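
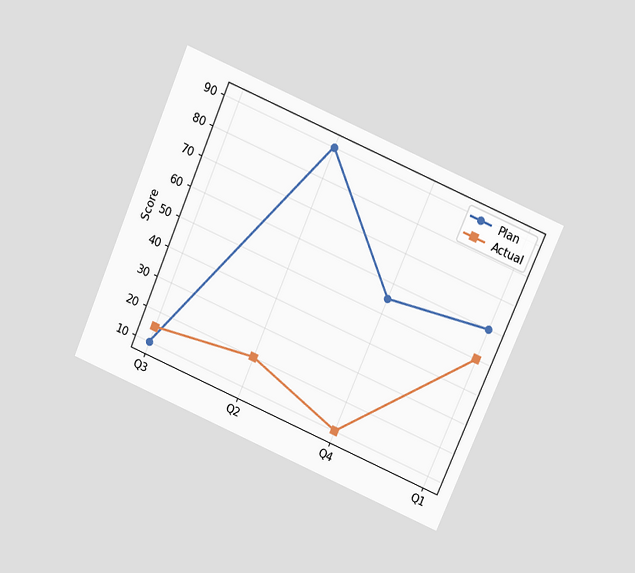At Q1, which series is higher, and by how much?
The chart is tilted about 23° clockwise and viewed slightly from above. At Q1, Plan sits above the other line by 10.

Plan, by 10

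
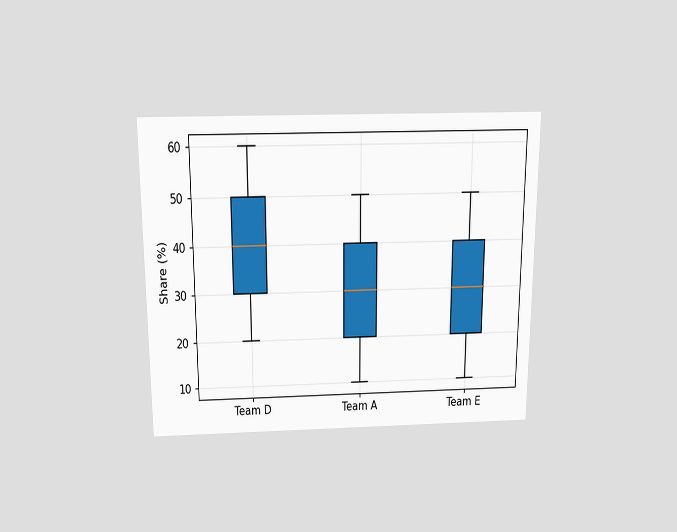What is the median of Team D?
40%

The chart is viewed slightly from above. The median line in the Team D box sits at 40%.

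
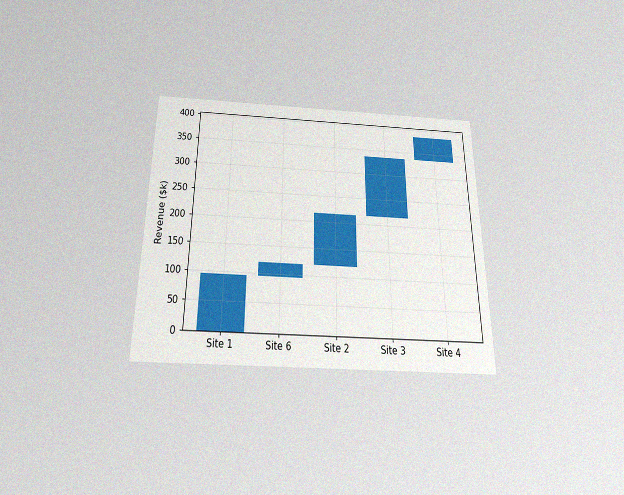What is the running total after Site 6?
$120k

The chart is viewed slightly from below, with some photo noise. After Site 6 the running total reaches $120k.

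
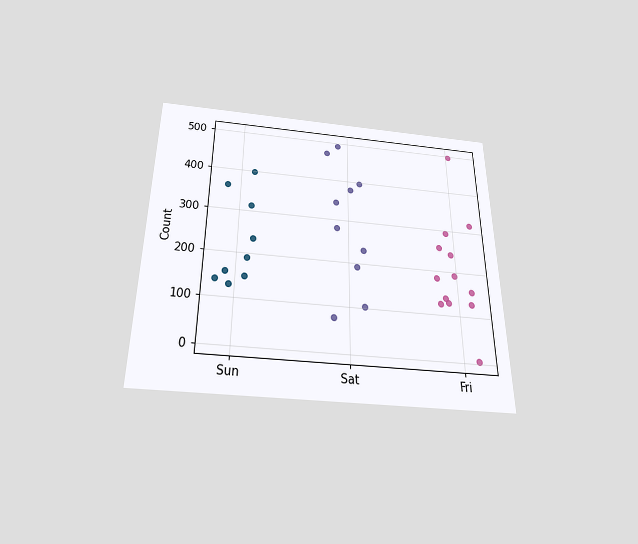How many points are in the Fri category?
The chart is viewed slightly from below. Counting the markers in the Fri column gives 13.

13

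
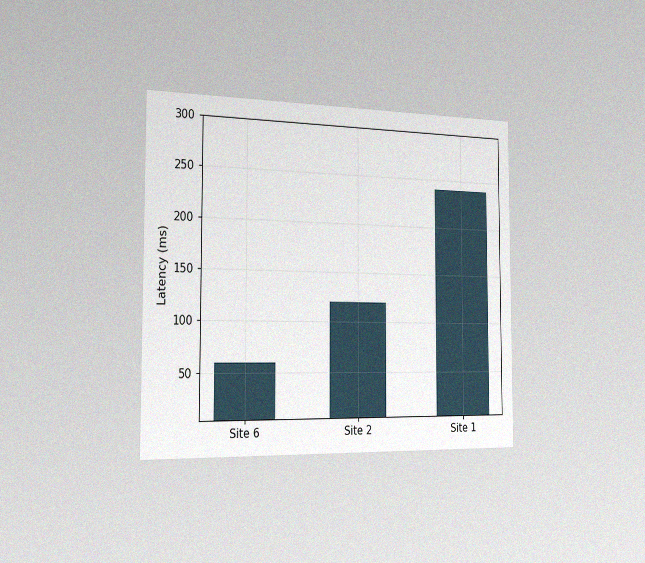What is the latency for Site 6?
60ms

The chart is viewed slightly from the left, with some photo noise. Reading along the chart's y-axis, the Site 6 bar reaches 60ms.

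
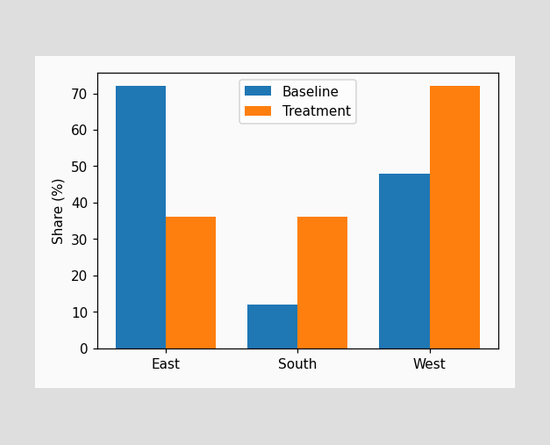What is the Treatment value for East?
The Treatment bar at East reaches 36% on the y-axis.

36%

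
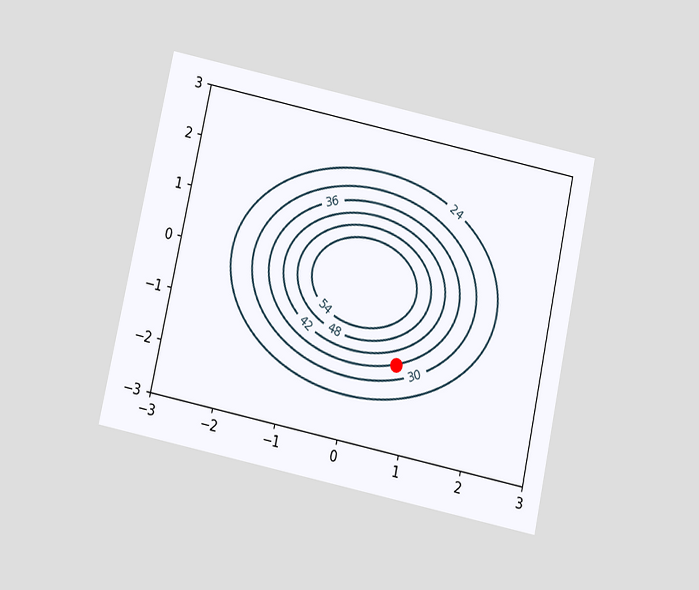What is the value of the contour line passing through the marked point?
The chart is tilted about 12° clockwise and viewed slightly from below. The marked point sits on the contour labelled 36.

36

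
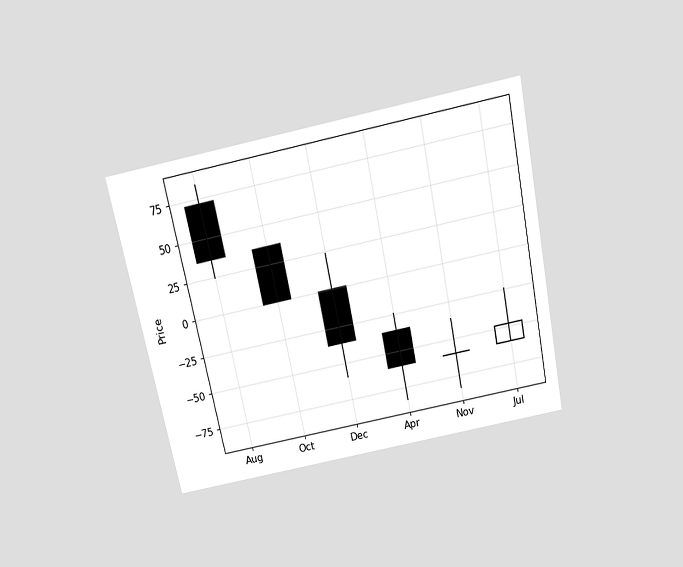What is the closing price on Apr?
-60

The chart is tilted about 12° counter-clockwise and viewed slightly from above. The Apr candle closes at -60.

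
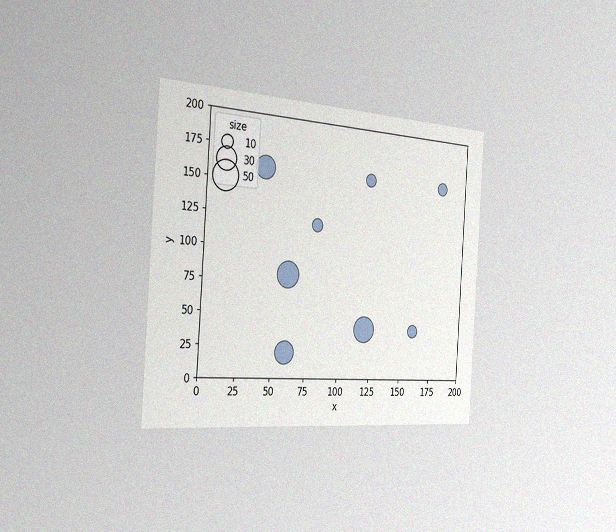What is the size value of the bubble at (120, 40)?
The chart is tilted about 4° clockwise and viewed slightly from the left, with some photo noise. Matching the bubble at (120, 40) against the size legend gives 40.

40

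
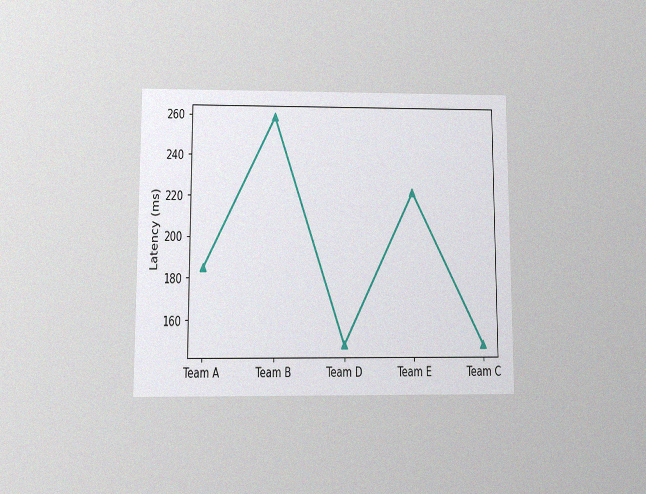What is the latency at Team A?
The chart is viewed at a slight angle, with some photo noise. At Team A, the line is at 185ms.

185ms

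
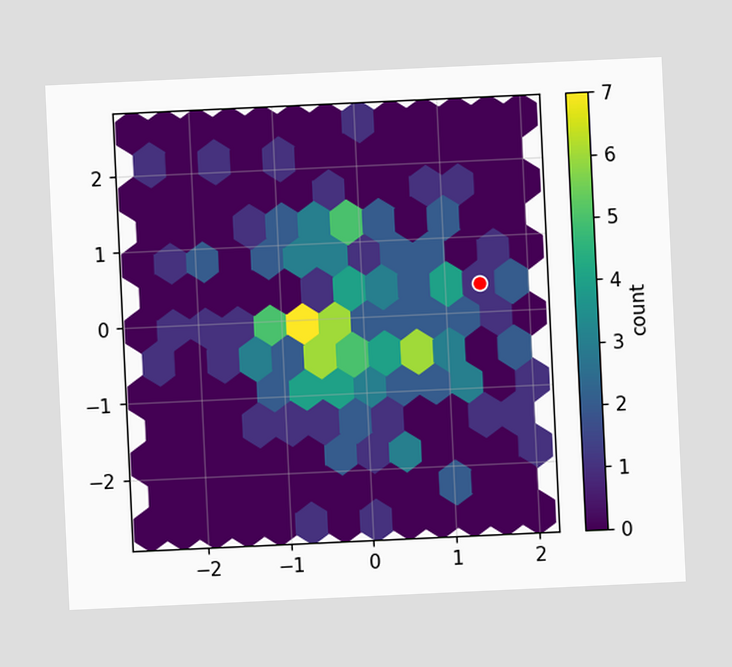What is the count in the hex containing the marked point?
1

The chart is tilted about 3° counter-clockwise. The marked hex reads 1 on the colorbar.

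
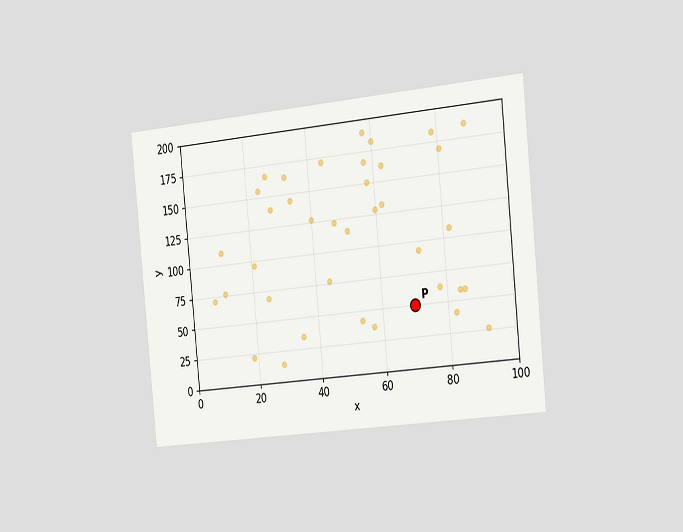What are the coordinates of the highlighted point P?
The chart is tilted about 6° counter-clockwise and viewed slightly from the right. Following the gridlines from P to each axis, P sits at (70, 50).

(70, 50)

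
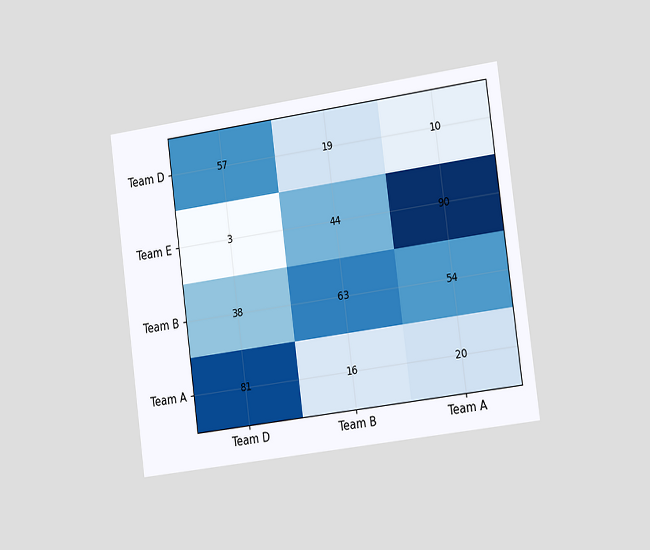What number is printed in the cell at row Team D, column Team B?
The chart is tilted about 7° counter-clockwise and viewed slightly from the right. The (Team D, Team B) cell reads 19.

19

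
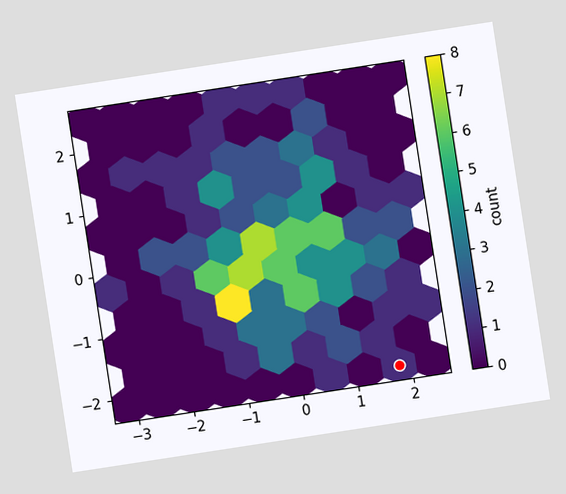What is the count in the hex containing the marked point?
1

The chart is tilted about 9° counter-clockwise. The marked hex reads 1 on the colorbar.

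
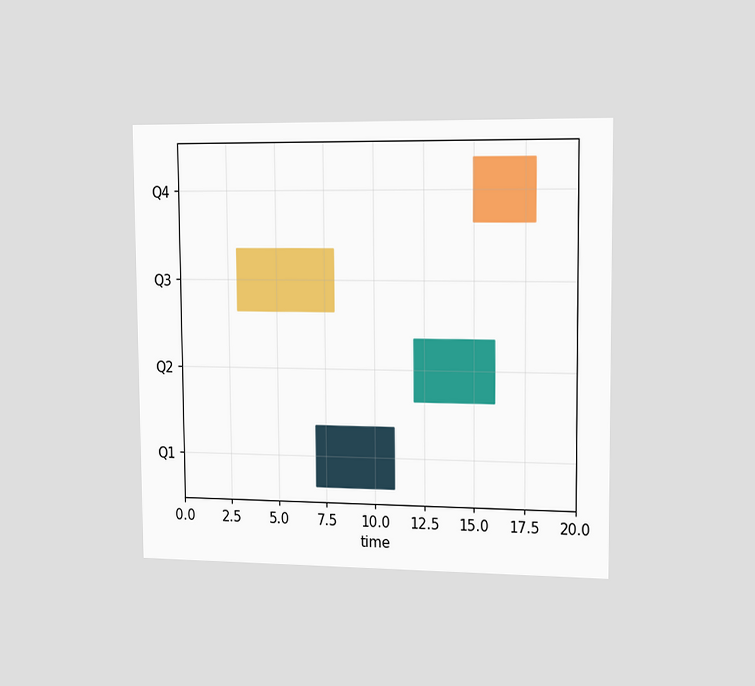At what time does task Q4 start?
The chart is viewed slightly from the right. The Q4 bar begins at t=15.

15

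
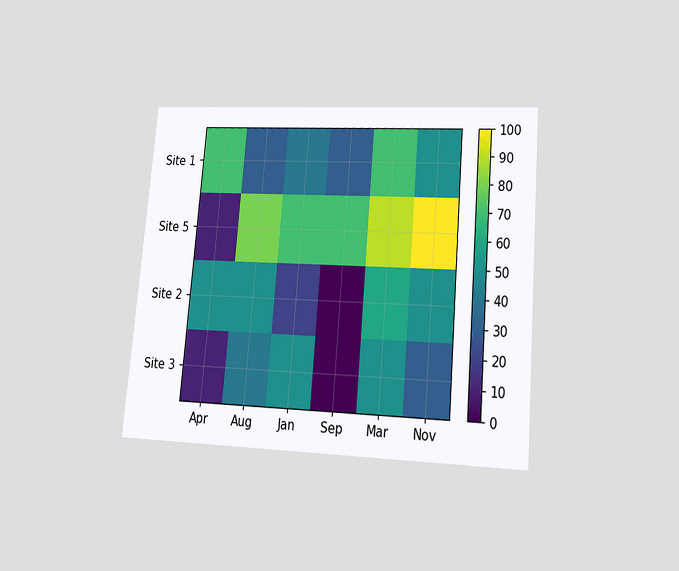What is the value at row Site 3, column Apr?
The chart is tilted about 5° clockwise and viewed at a slight angle. Matching cell (Site 3, Apr) against the colorbar gives 10.

10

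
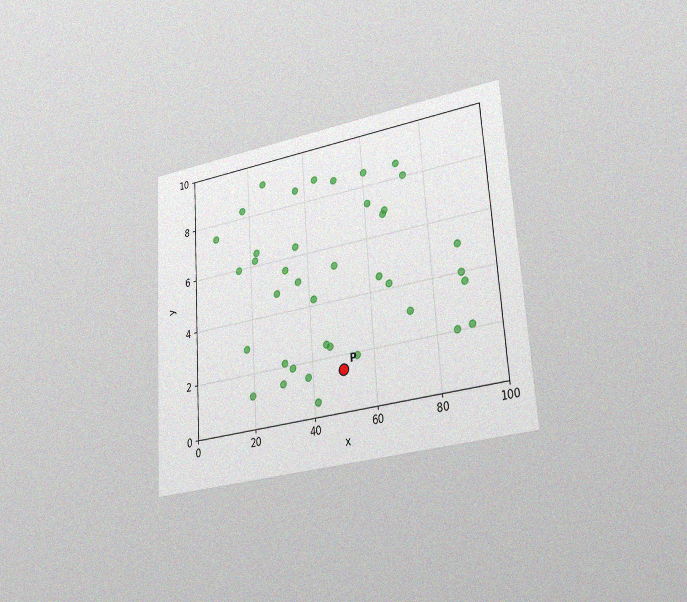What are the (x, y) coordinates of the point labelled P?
(50, 1.5)

The chart is tilted about 4° counter-clockwise and viewed slightly from the right, with some photo noise. Following the gridlines from P to each axis, P sits at (50, 1.5).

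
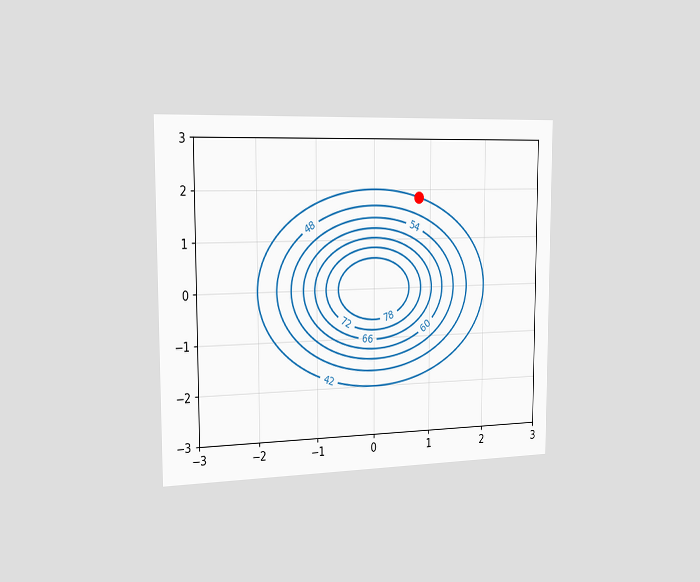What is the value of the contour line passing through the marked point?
42

The chart is viewed slightly from the left. The marked point sits on the contour labelled 42.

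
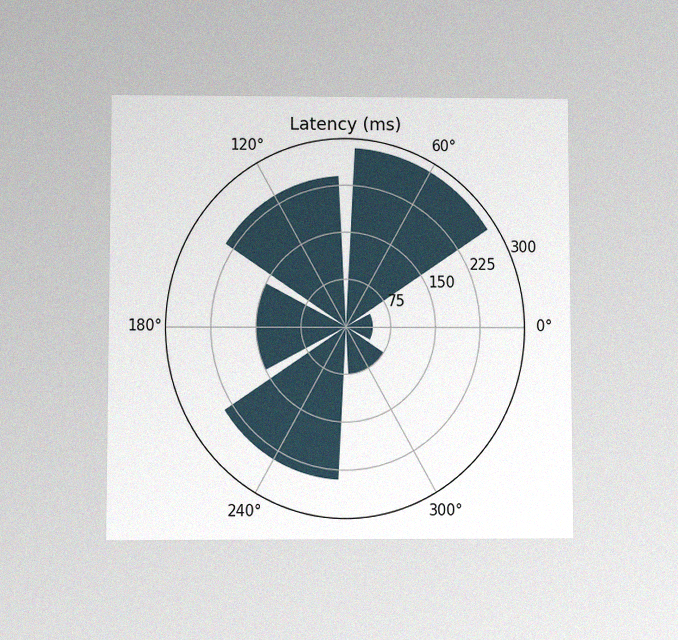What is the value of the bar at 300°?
75ms

The chart is viewed at a slight angle, with some photo noise. The bar at 300° reaches 75ms on the radial axis.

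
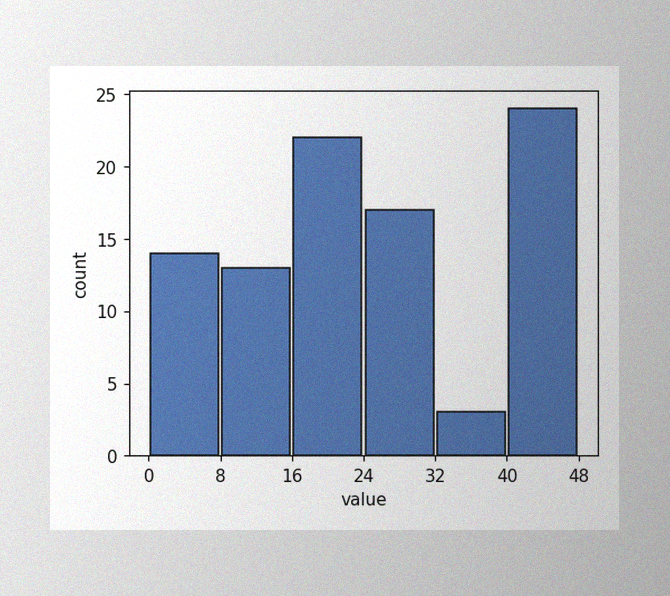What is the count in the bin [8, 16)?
The image has some photo noise and uneven lighting. The [8, 16) bin has height 13.

13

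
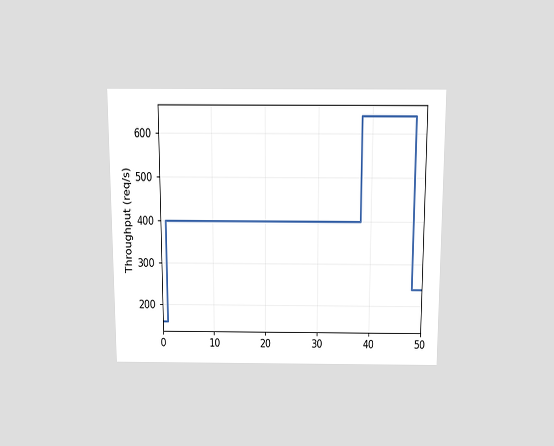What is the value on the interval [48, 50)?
240req/s

The chart is viewed slightly from above. On [48, 50) the step sits at 240req/s.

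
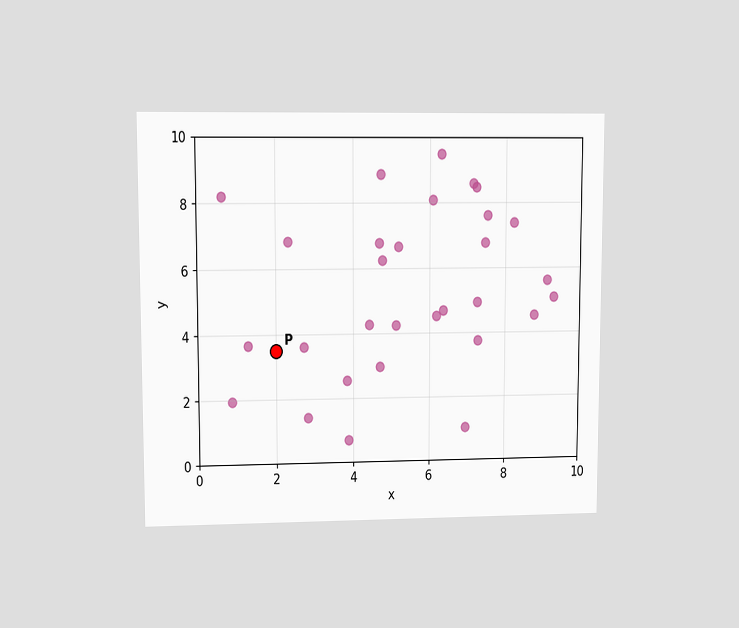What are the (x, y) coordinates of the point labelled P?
The chart is viewed at a slight angle. Following the gridlines from P to each axis, P sits at (2, 3.5).

(2, 3.5)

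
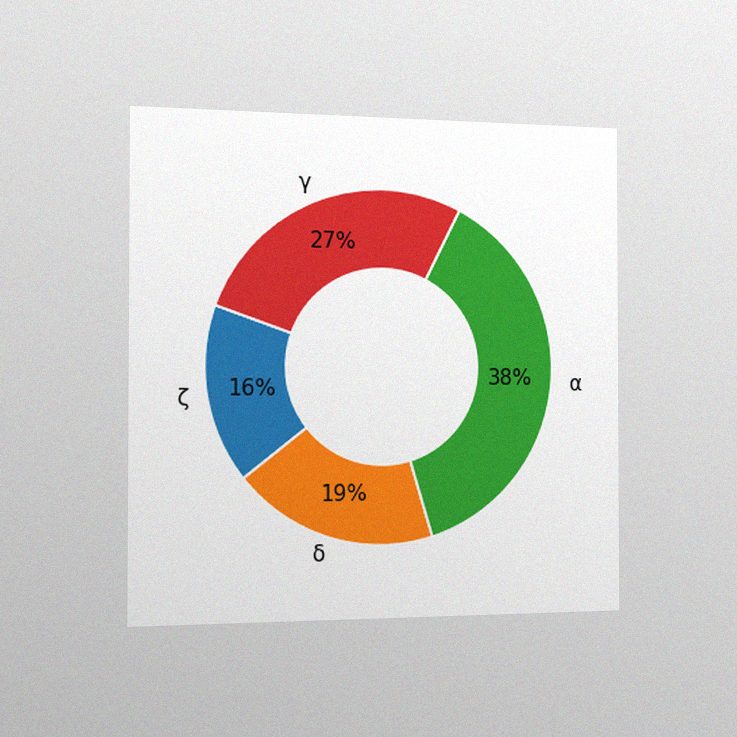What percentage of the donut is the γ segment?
The chart is viewed slightly from the left, with some photo noise. The γ segment takes up 27% of the ring.

27%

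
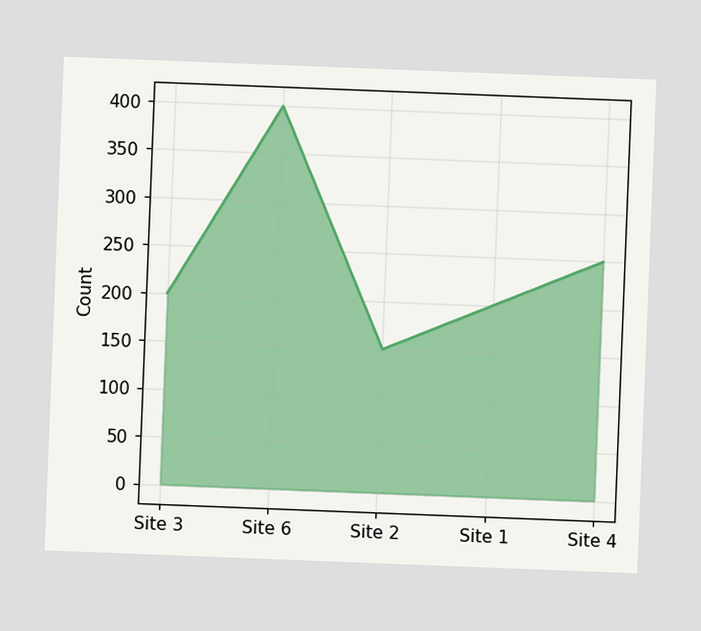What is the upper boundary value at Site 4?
The chart is tilted about 2° clockwise. At Site 4 the upper boundary is at 250.

250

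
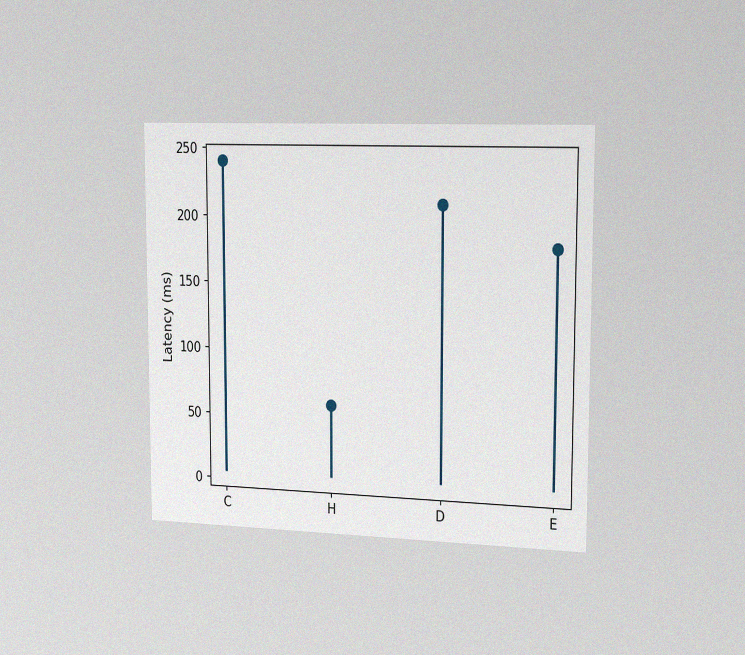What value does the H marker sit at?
The chart is viewed slightly from the right, with some photo noise. The H marker sits at 60ms.

60ms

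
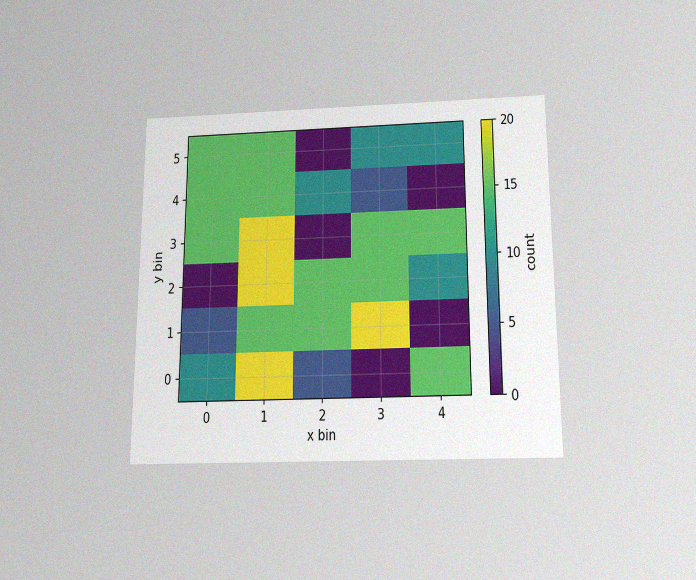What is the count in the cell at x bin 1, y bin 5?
15

The chart is viewed slightly from below, with some photo noise. Matching the cell (1, 5) against the colorbar gives 15.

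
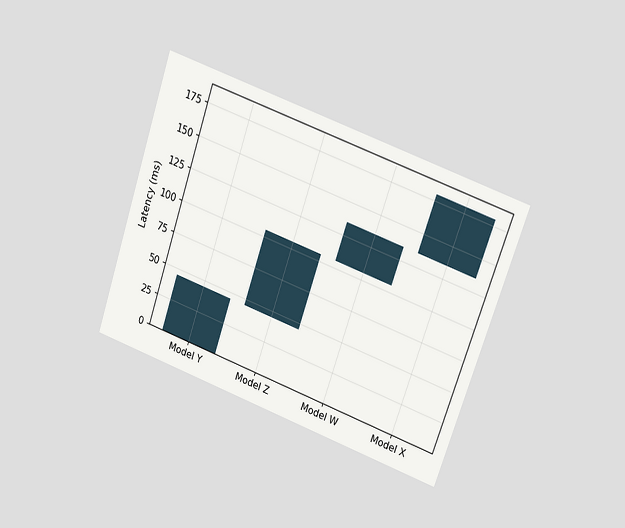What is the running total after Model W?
135ms

The chart is tilted about 19° clockwise and viewed at a slight angle. After Model W the running total reaches 135ms.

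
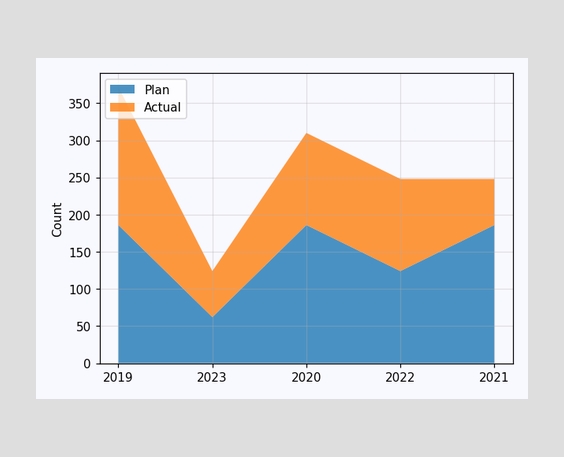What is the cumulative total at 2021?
248

The stacked total at 2021 reaches 248.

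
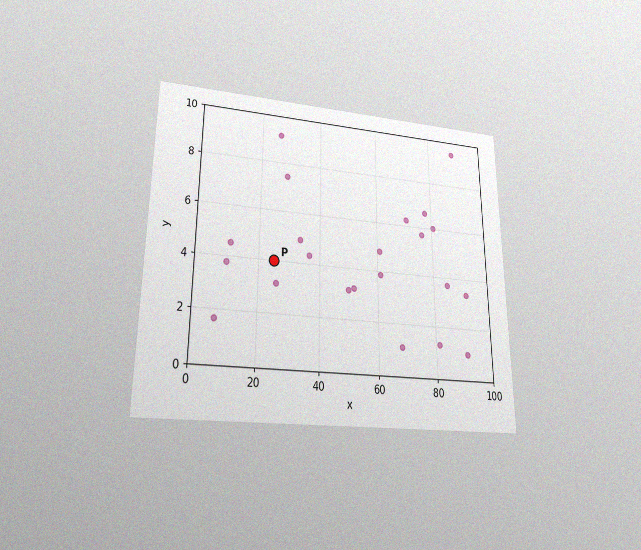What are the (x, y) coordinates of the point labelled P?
The chart is viewed at a slight angle, with some photo noise. Following the gridlines from P to each axis, P sits at (25, 4).

(25, 4)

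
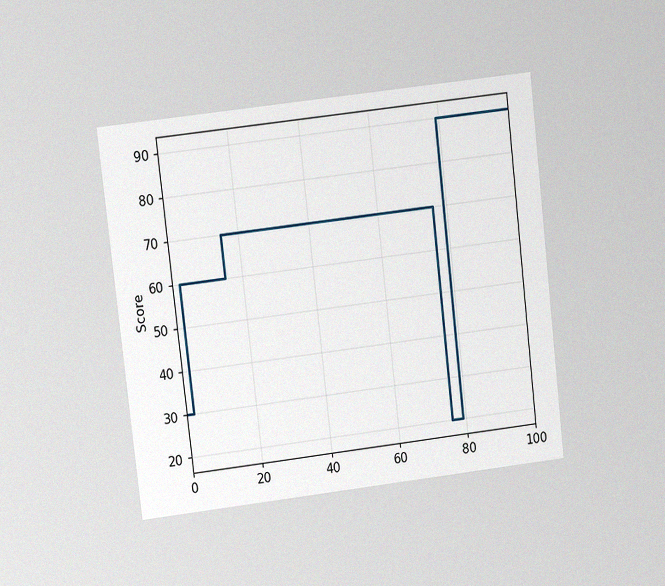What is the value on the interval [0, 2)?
The chart is tilted about 7° counter-clockwise and viewed at a slight angle, with some photo noise. On [0, 2) the step sits at 30.

30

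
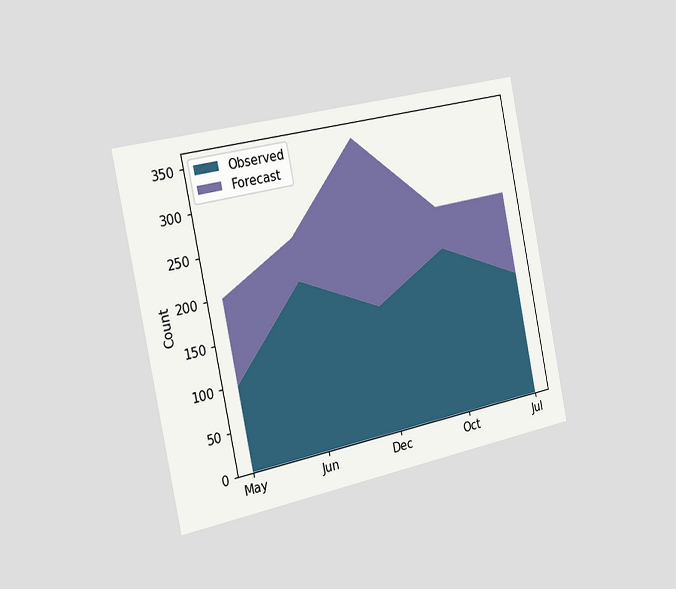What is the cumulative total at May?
The chart is tilted about 11° counter-clockwise and viewed slightly from the left. The stacked total at May reaches 200.

200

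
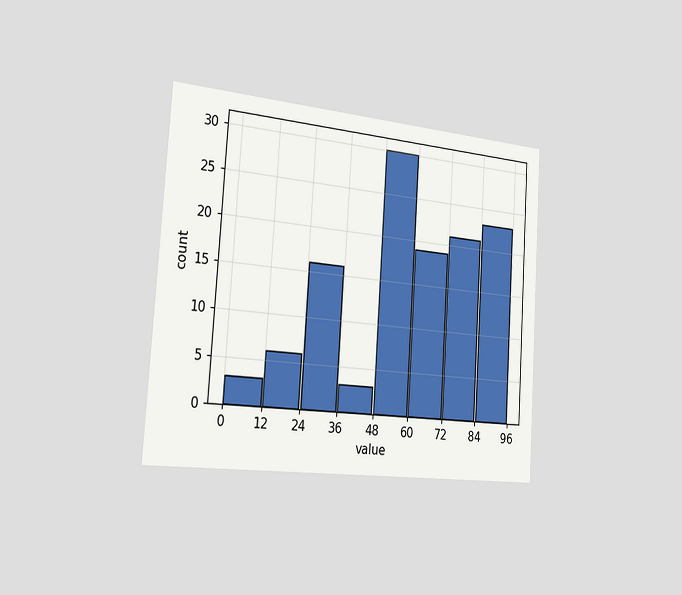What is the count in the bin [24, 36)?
The chart is tilted about 4° clockwise and viewed slightly from the left. The [24, 36) bin has height 16.

16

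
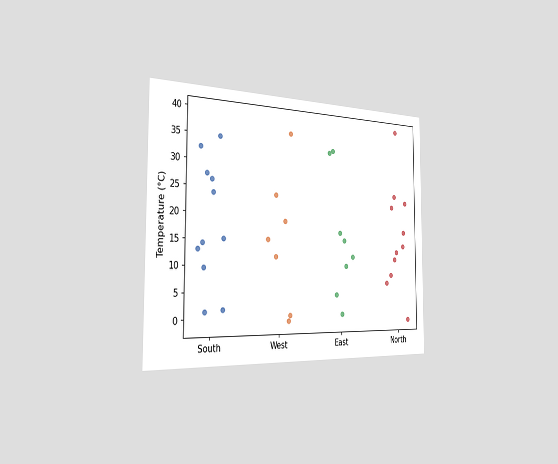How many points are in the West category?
7

The chart is viewed slightly from the left. Counting the markers in the West column gives 7.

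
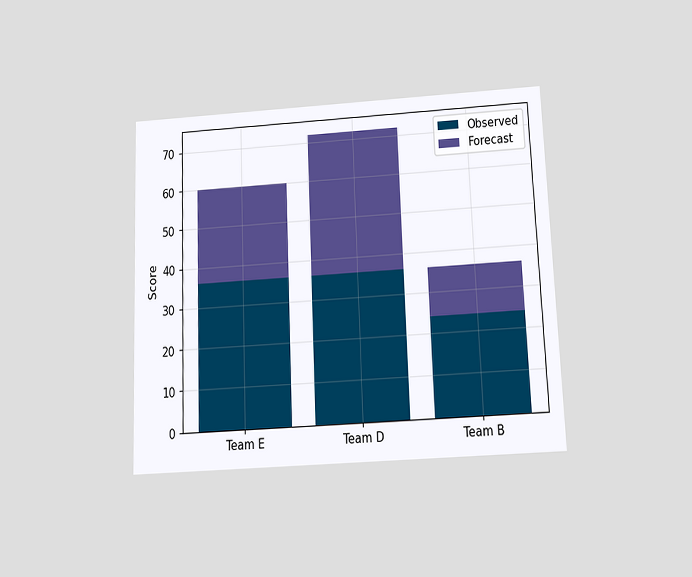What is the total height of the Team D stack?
The chart is tilted about 2° counter-clockwise and viewed slightly from below. The Team D stack's top reaches 72 on the y-axis.

72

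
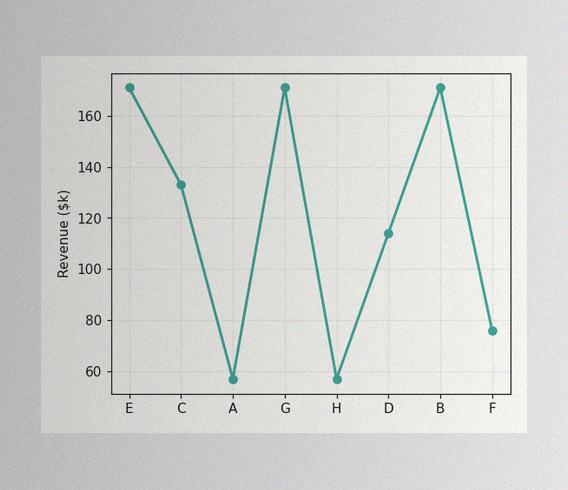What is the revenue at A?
$57k

The image has some photo noise and uneven lighting. At A, the line is at $57k.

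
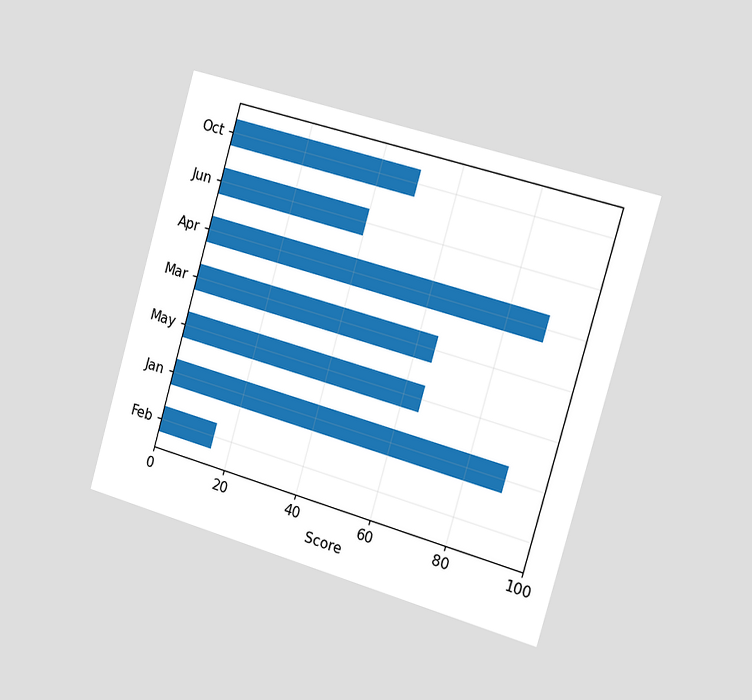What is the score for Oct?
The chart is tilted about 16° clockwise and viewed slightly from the right. Reading along the chart's x-axis, the Oct bar reaches 50.

50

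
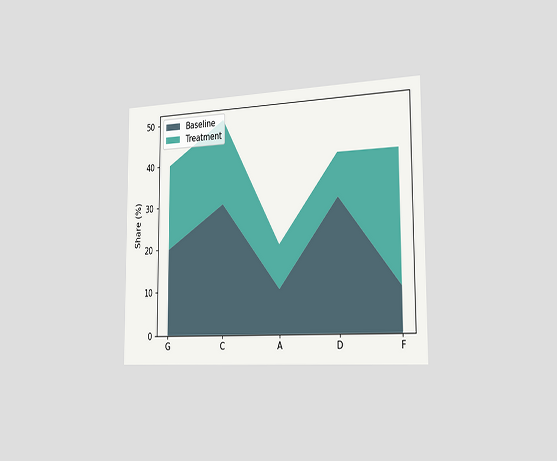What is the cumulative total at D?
40%

The chart is viewed slightly from the right. The stacked total at D reaches 40%.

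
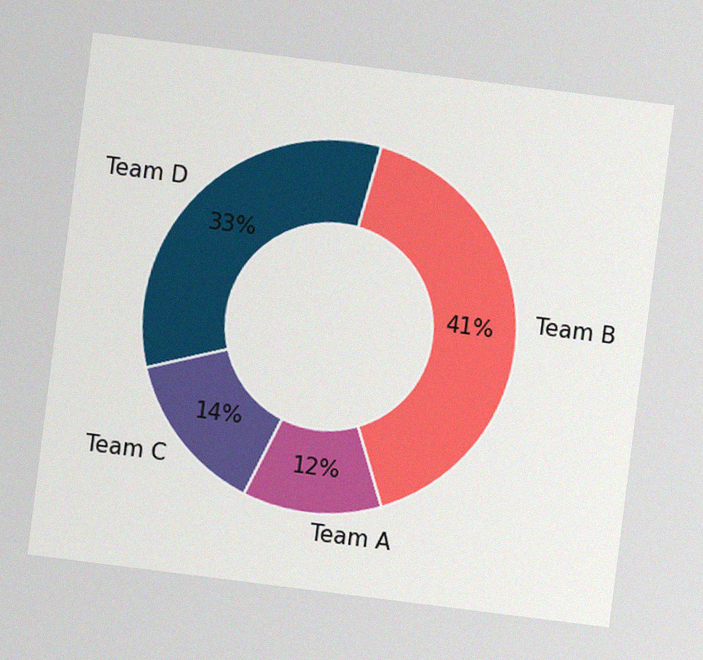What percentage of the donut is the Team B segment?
The chart is tilted about 7° clockwise, with some photo noise. The Team B segment takes up 41% of the ring.

41%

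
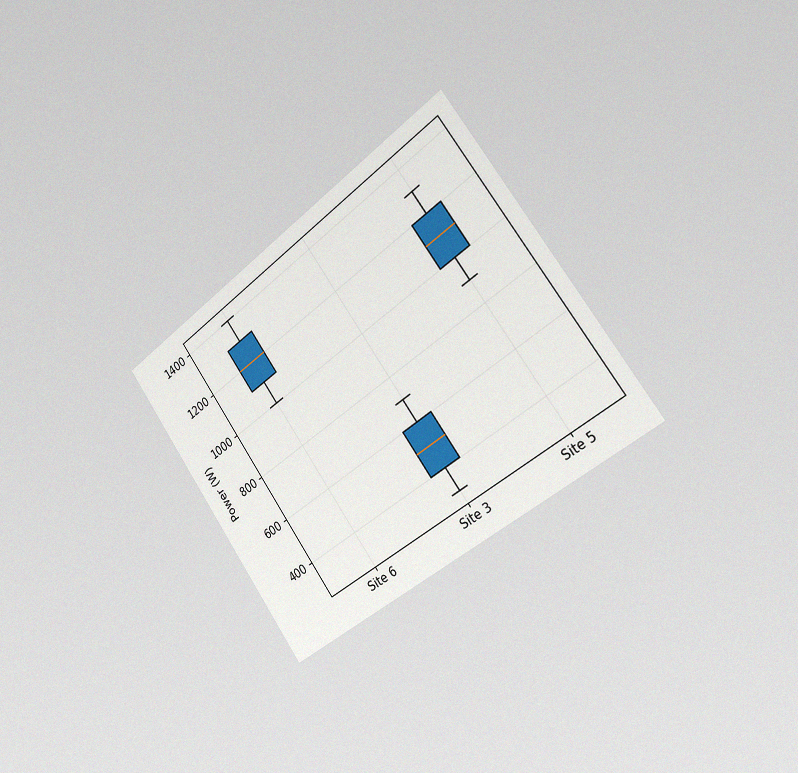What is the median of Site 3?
The chart is tilted about 36° counter-clockwise and viewed slightly from the right, with some photo noise. The median line in the Site 3 box sits at 500W.

500W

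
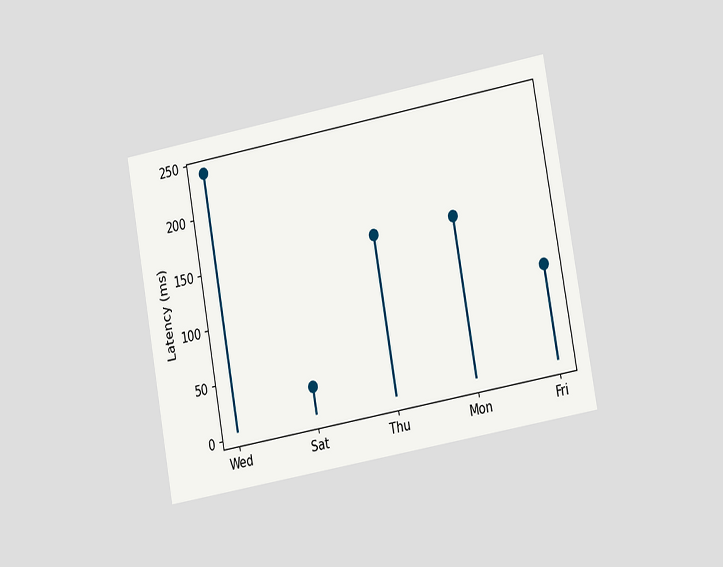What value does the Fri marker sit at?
90ms

The chart is tilted about 10° counter-clockwise and viewed slightly from the right. The Fri marker sits at 90ms.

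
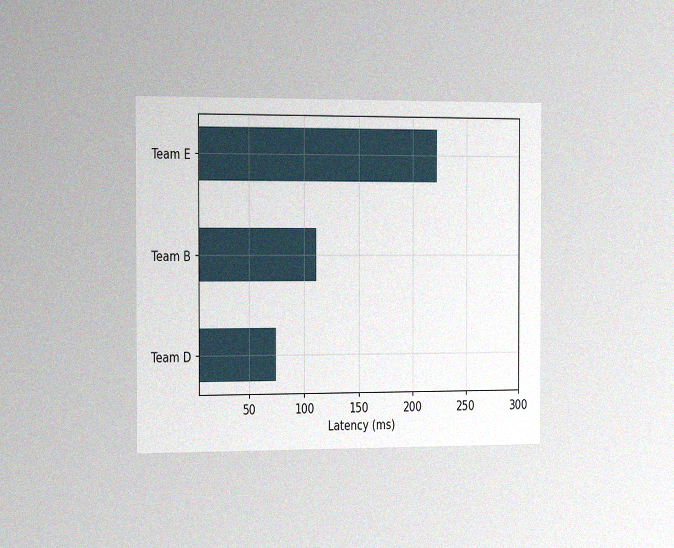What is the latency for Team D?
74ms

The chart is viewed slightly from the left, with some photo noise. Reading along the chart's x-axis, the Team D bar reaches 74ms.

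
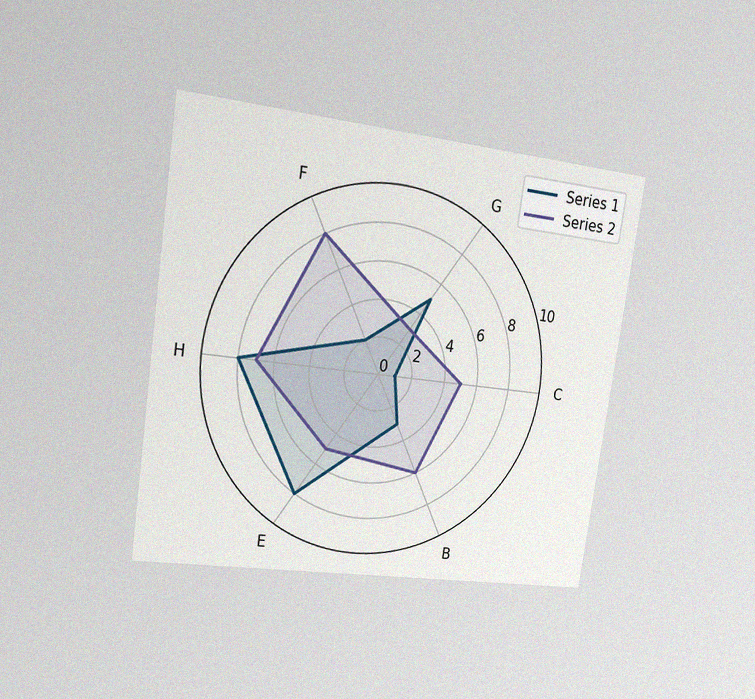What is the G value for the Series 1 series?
5

The chart is tilted about 8° clockwise and viewed at a slight angle, with some photo noise. On the G axis, Series 1 reaches 5.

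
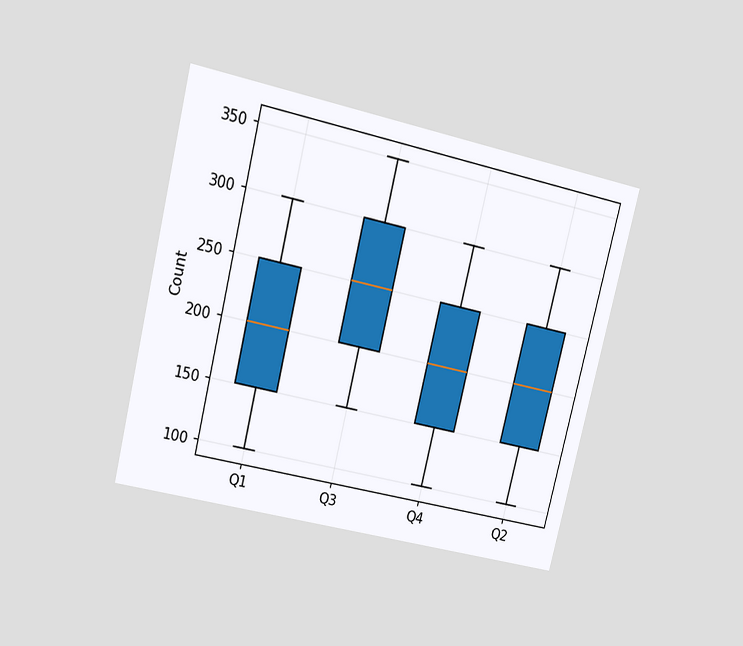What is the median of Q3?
250

The chart is tilted about 14° clockwise and viewed at a slight angle. The median line in the Q3 box sits at 250.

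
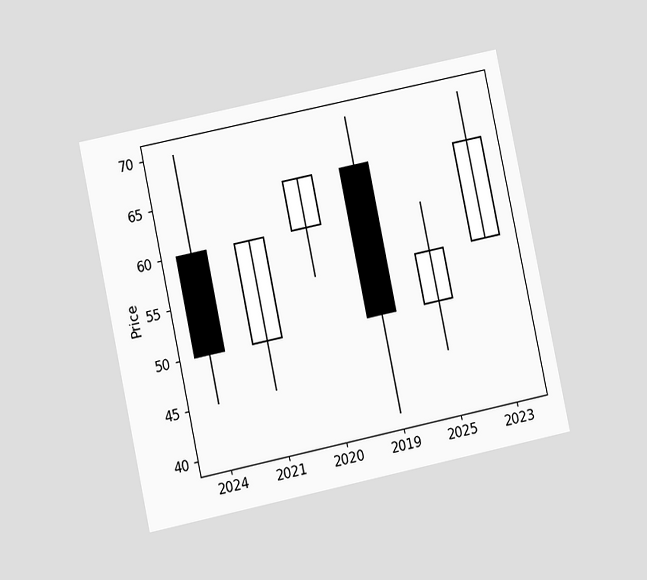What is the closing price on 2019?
50

The chart is tilted about 12° counter-clockwise and viewed at a slight angle. The 2019 candle closes at 50.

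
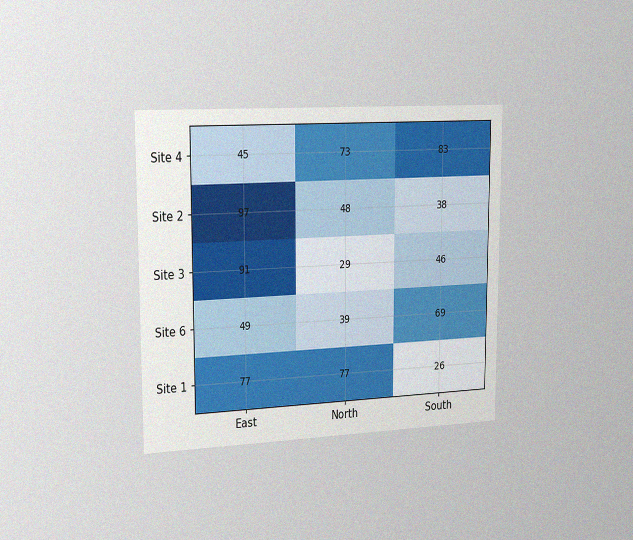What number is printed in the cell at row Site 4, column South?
The chart is viewed slightly from the left, with some photo noise. The (Site 4, South) cell reads 83.

83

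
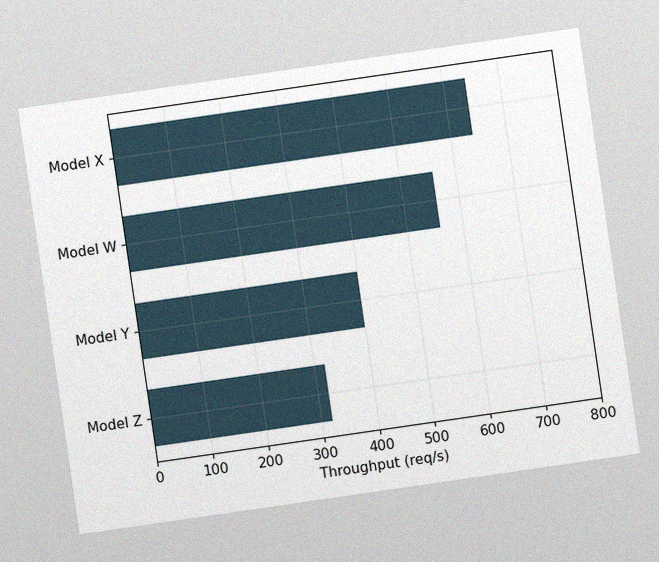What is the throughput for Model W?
560req/s

The chart is tilted about 8° counter-clockwise, with some photo noise. Reading along the chart's x-axis, the Model W bar reaches 560req/s.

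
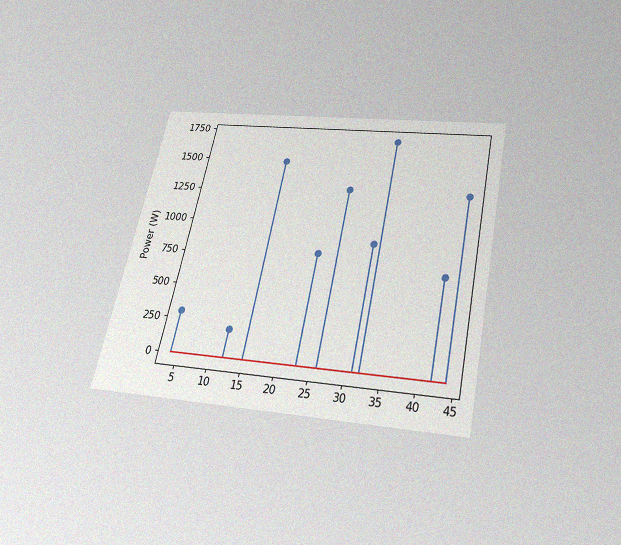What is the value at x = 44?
The chart is tilted about 12° clockwise and viewed slightly from below, with some photo noise. The stem at x=44 reaches 1300W.

1300W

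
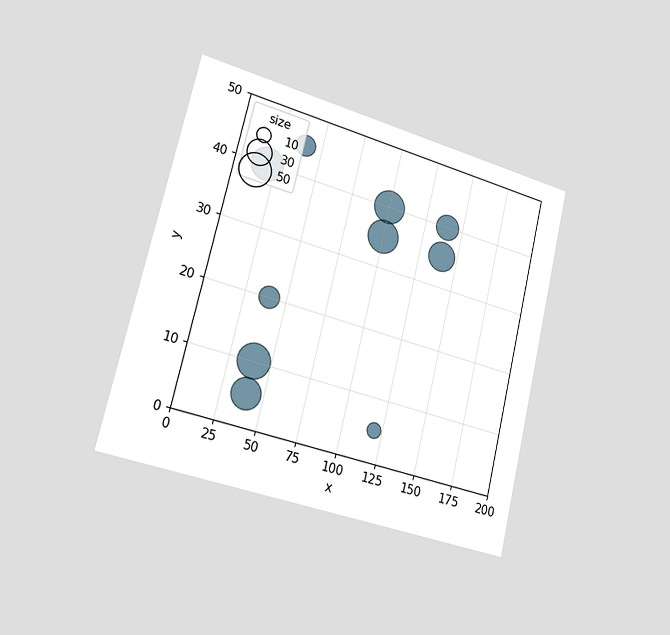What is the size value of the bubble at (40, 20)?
20

The chart is tilted about 14° clockwise and viewed slightly from the left. Matching the bubble at (40, 20) against the size legend gives 20.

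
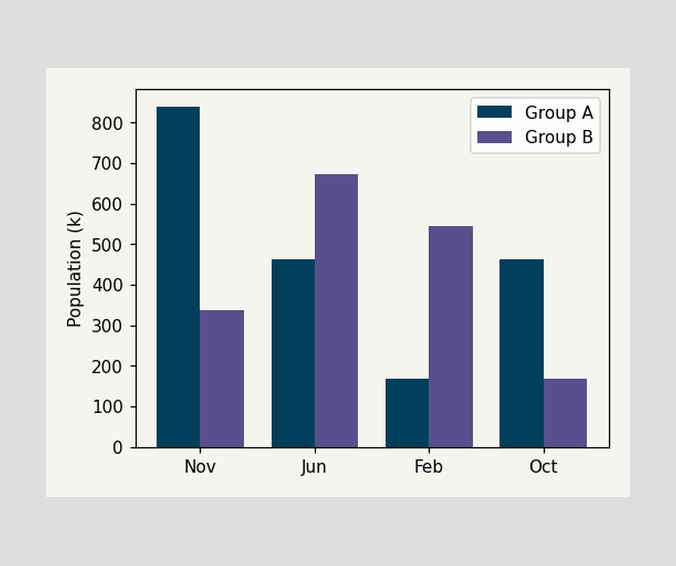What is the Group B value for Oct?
The Group B bar at Oct reaches 168k on the y-axis.

168k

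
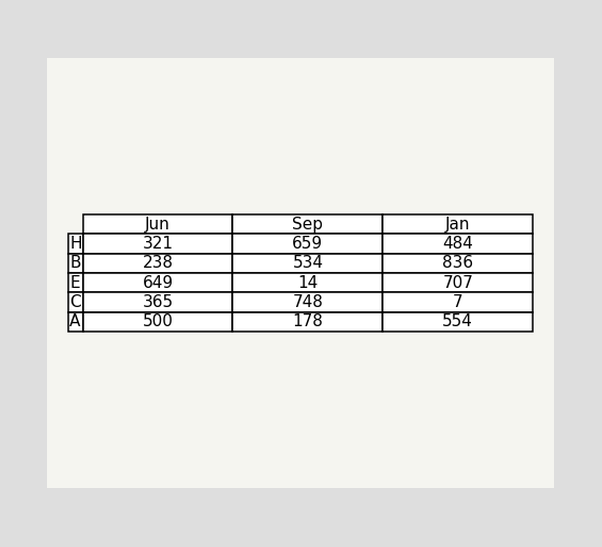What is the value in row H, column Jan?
484

The (H, Jan) cell reads 484.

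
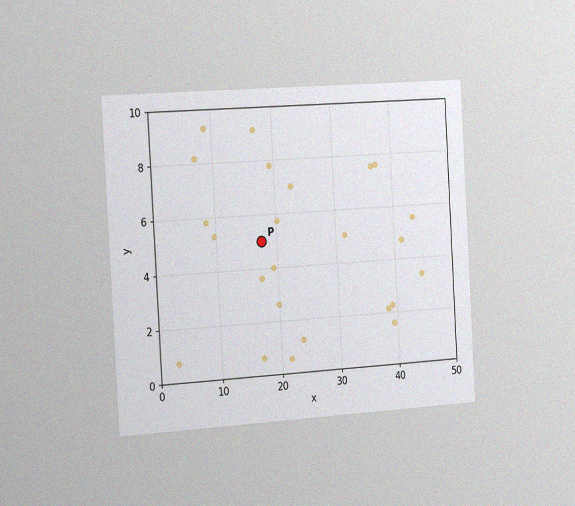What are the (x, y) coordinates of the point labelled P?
(17.5, 5)

The chart is tilted about 3° counter-clockwise and viewed slightly from the left, with some photo noise. Following the gridlines from P to each axis, P sits at (17.5, 5).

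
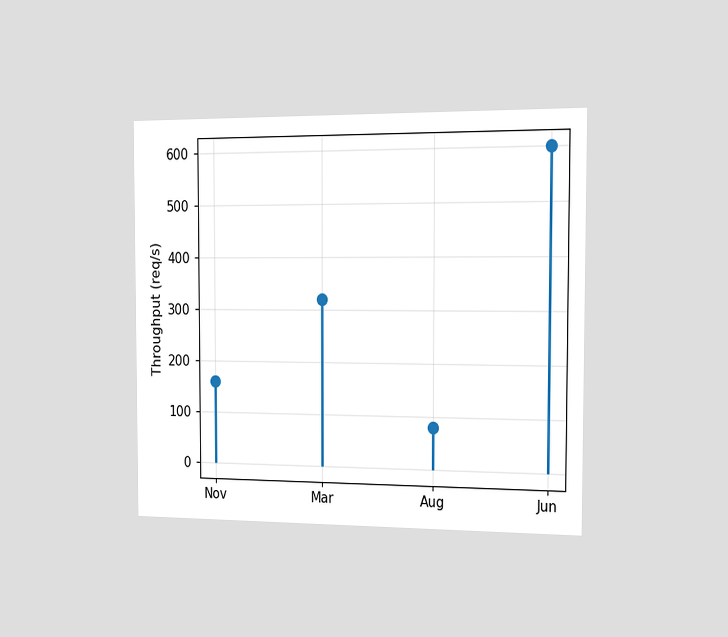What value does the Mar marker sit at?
The chart is viewed slightly from the right. The Mar marker sits at 320req/s.

320req/s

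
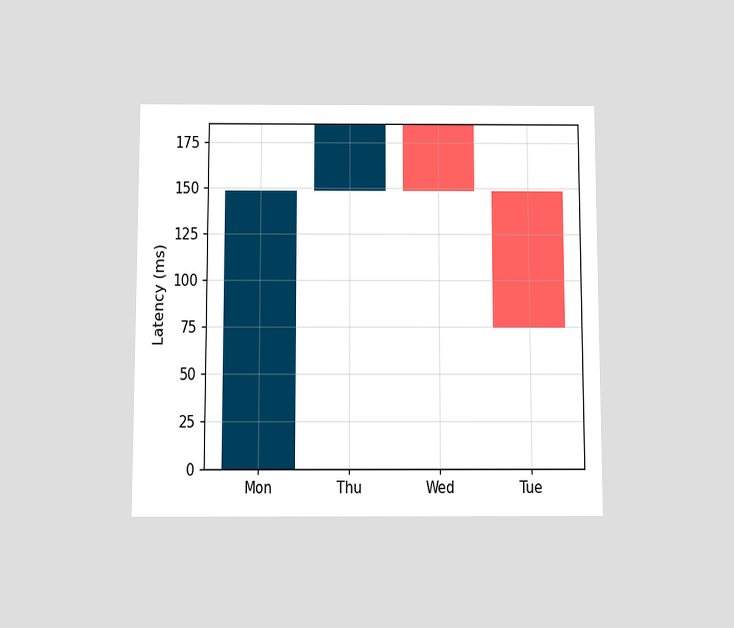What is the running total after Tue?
74ms

The chart is viewed slightly from below. After Tue the running total reaches 74ms.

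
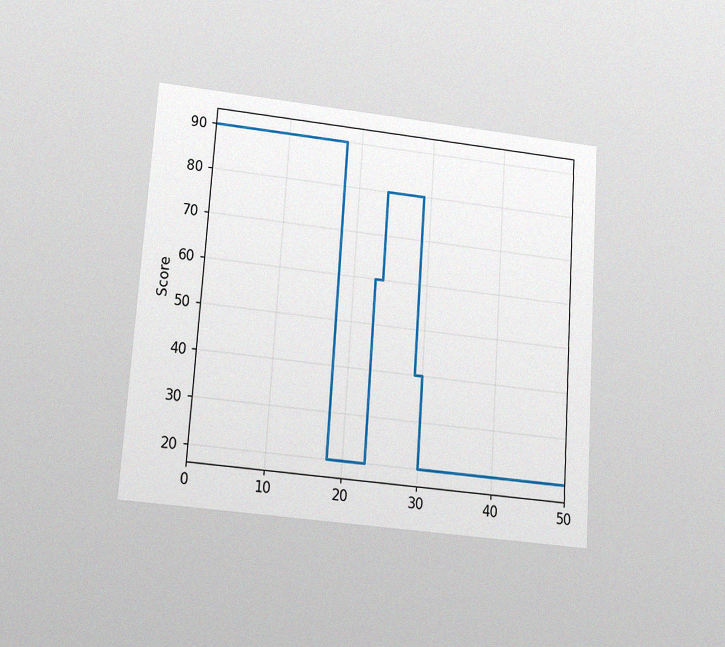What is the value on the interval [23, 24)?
60

The chart is tilted about 4° clockwise and viewed slightly from below, with some photo noise. On [23, 24) the step sits at 60.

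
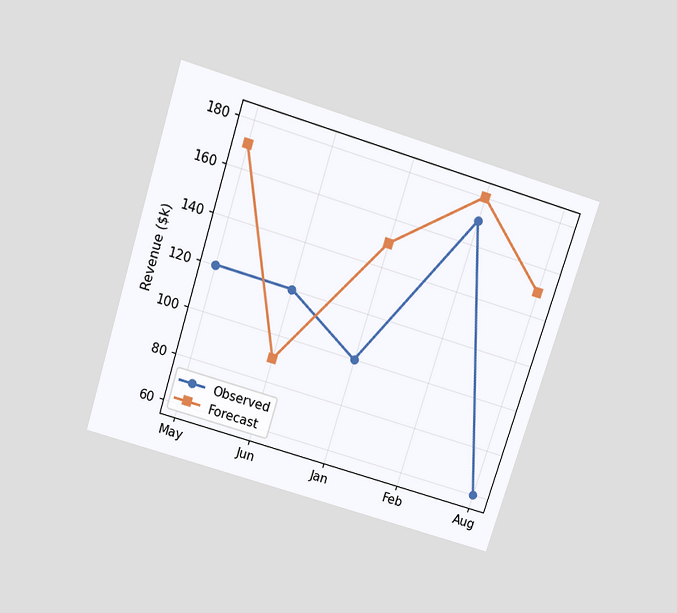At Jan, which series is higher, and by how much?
Forecast, by $50k

The chart is tilted about 17° clockwise and viewed slightly from above. At Jan, Forecast sits above the other line by $50k.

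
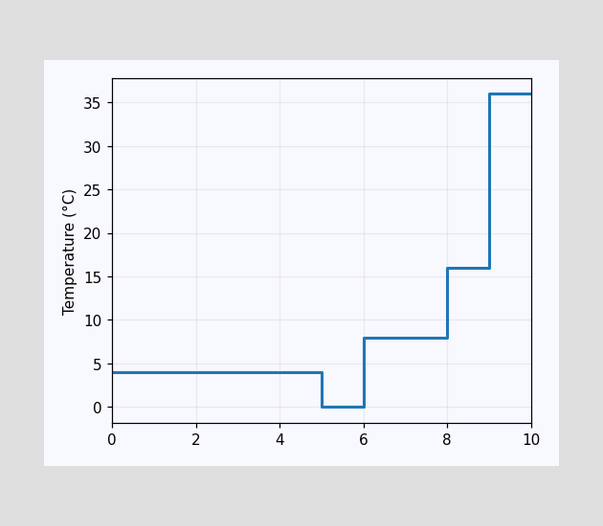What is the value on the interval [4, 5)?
On [4, 5) the step sits at 4°C.

4°C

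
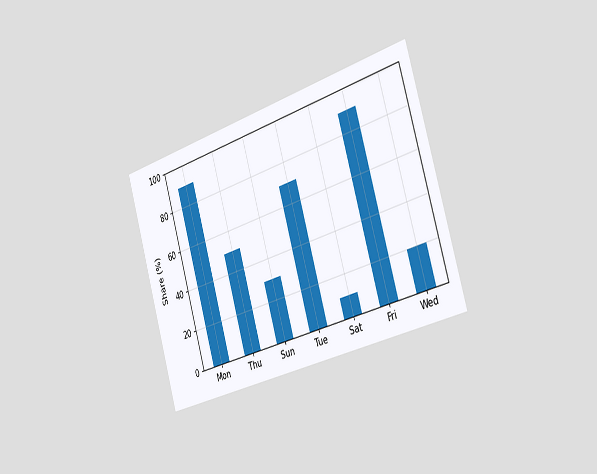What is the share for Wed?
The chart is tilted about 17° counter-clockwise and viewed slightly from the right. Reading along the chart's y-axis, the Wed bar reaches 20%.

20%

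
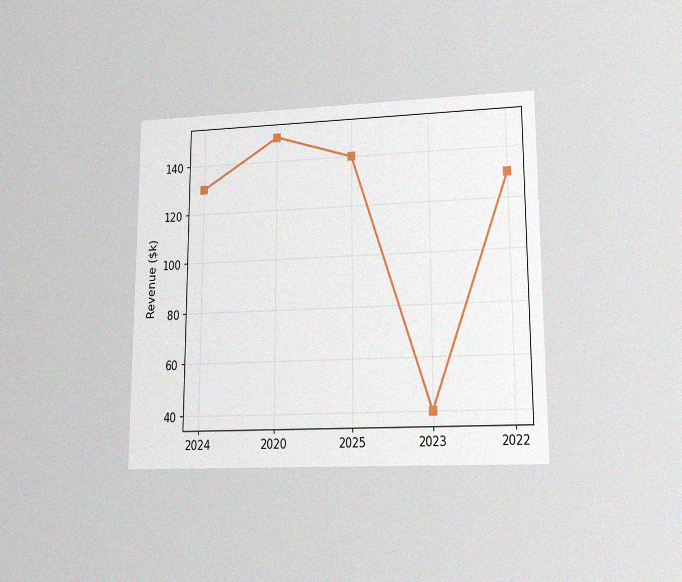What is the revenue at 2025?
The chart is viewed at a slight angle, with some photo noise. At 2025, the line is at $140k.

$140k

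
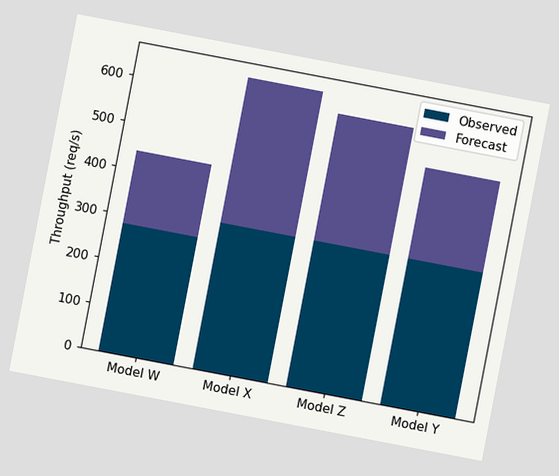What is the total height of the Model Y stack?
The chart is tilted about 11° clockwise. The Model Y stack's top reaches 520req/s on the y-axis.

520req/s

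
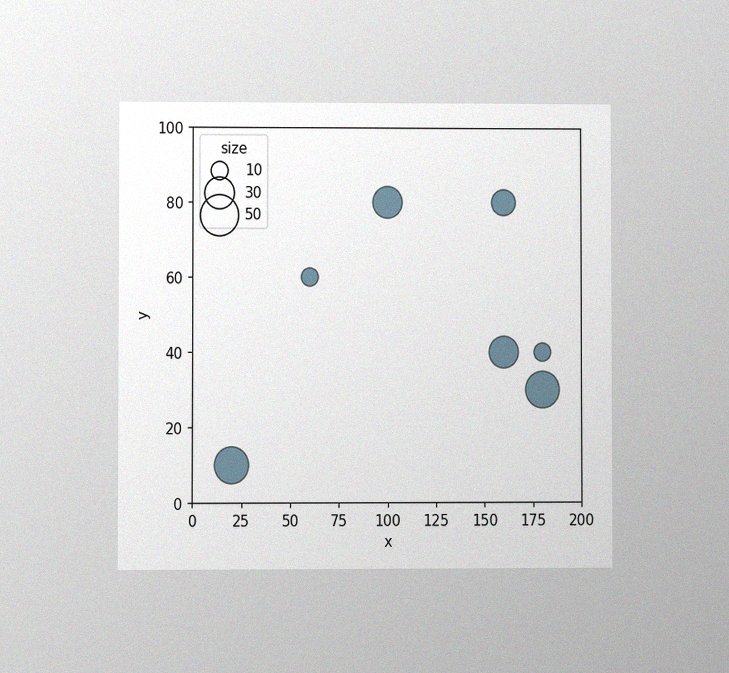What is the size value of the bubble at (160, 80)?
The chart is viewed at a slight angle, with some photo noise. Matching the bubble at (160, 80) against the size legend gives 20.

20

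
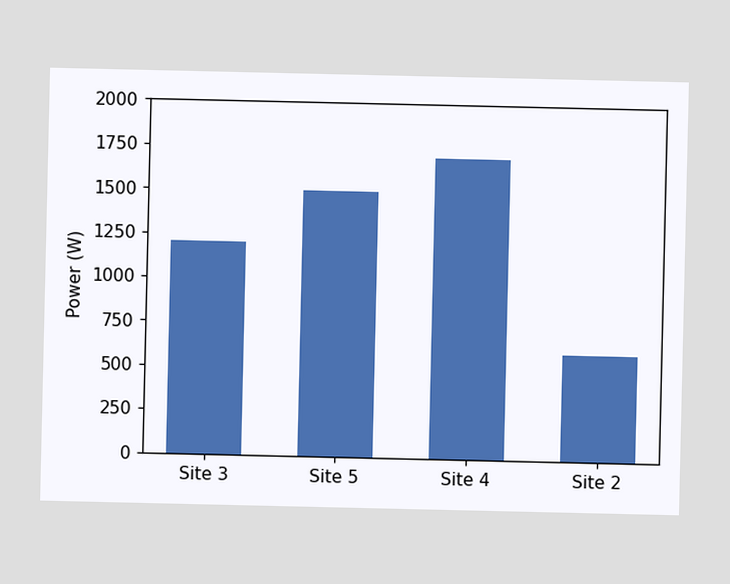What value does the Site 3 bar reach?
Reading along the chart's y-axis, the Site 3 bar reaches 1200W.

1200W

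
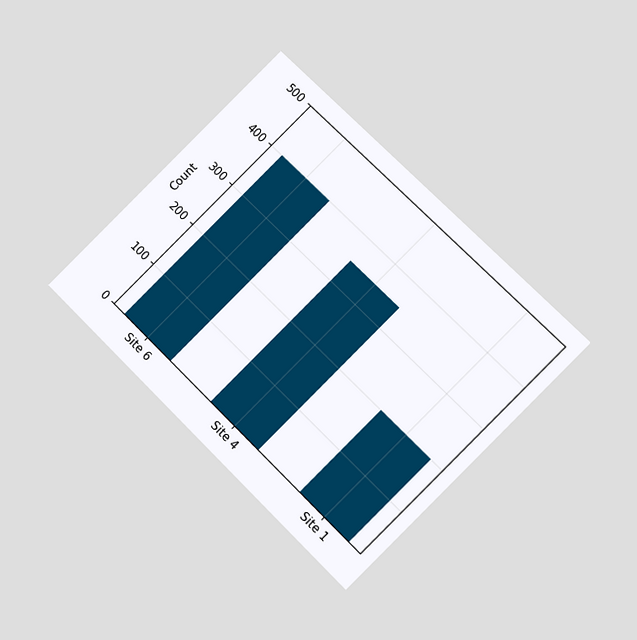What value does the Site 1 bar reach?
200

The chart is tilted about 45° clockwise and viewed at a slight angle. Reading along the chart's y-axis, the Site 1 bar reaches 200.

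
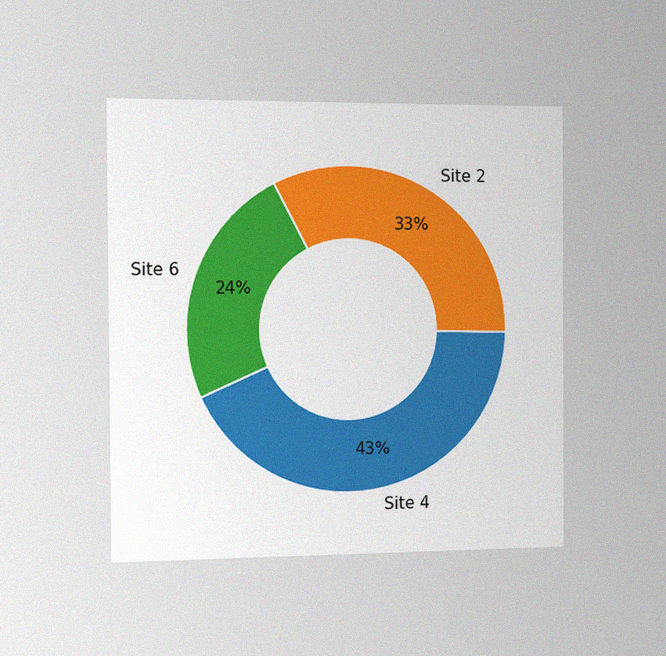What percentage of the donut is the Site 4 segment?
The chart is viewed slightly from the left, with some photo noise. The Site 4 segment takes up 43% of the ring.

43%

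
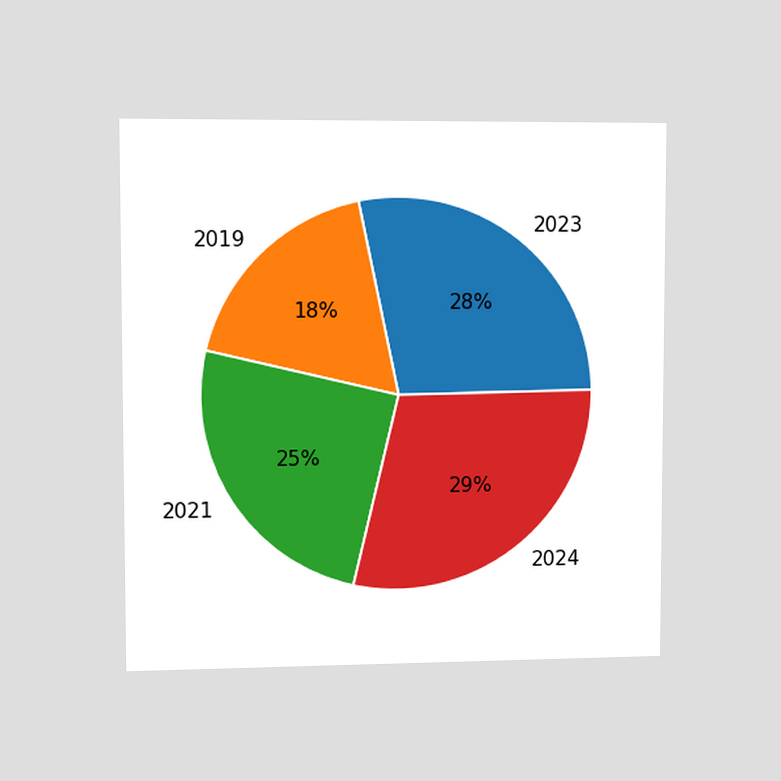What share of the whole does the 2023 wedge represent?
28%

The chart is viewed slightly from the left. The 2023 slice takes up 28% of the pie.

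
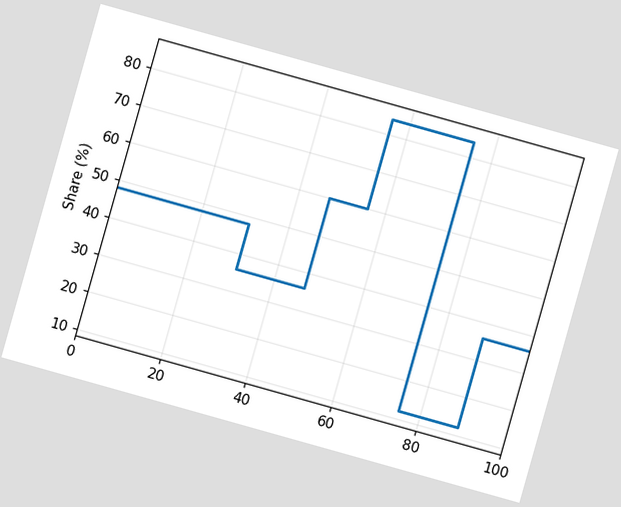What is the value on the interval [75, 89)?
12%

The chart is tilted about 16° clockwise. On [75, 89) the step sits at 12%.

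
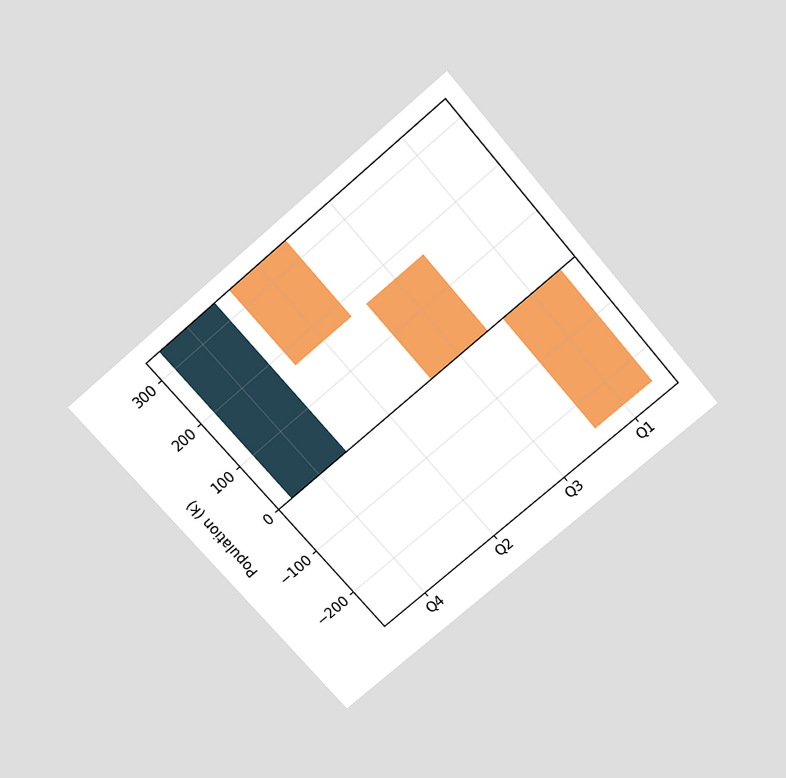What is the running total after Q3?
The chart is tilted about 41° counter-clockwise and viewed slightly from above. After Q3 the running total reaches 0k.

0k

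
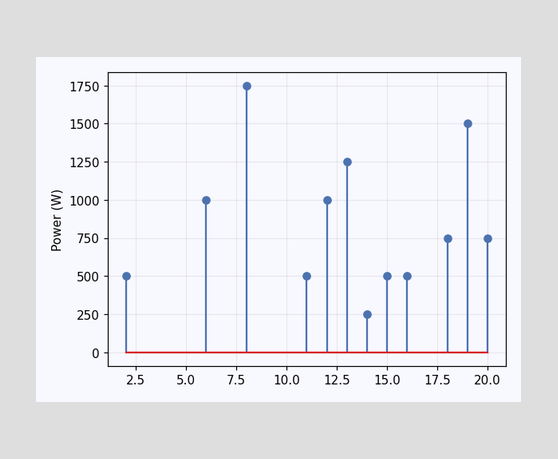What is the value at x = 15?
500W

The stem at x=15 reaches 500W.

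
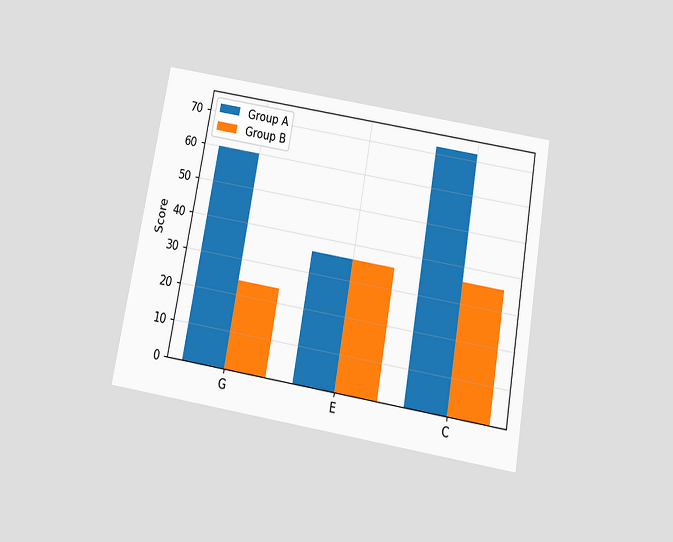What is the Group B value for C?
The chart is tilted about 10° clockwise and viewed slightly from below. The Group B bar at C reaches 36 on the y-axis.

36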